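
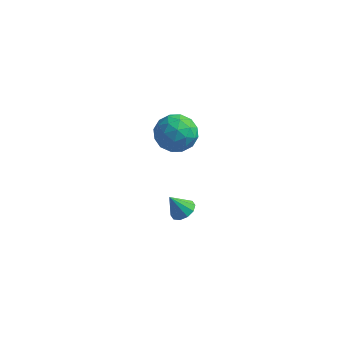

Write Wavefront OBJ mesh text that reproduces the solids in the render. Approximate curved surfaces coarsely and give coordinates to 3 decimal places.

v 2.556 -2.776 -1.61
v 2.992 -2.557 -1.315
v 2.064 -2.984 -0.73
v 2.764 -2.297 -1.382
v 2.456 -2.22 -1.535
v 2.187 -2.356 -1.718
v 2.059 -2.652 -1.859
v 2.12 -2.996 -1.905
v 2.349 -3.256 -1.839
v 2.656 -3.333 -1.685
v 2.925 -3.197 -1.503
v 3.054 -2.901 -1.362
v -0.435 3.196 -1.743
v 0.556 3.016 -1.579
v -0.396 2.204 -3.061
v 0.595 2.024 -2.897
v -0.104 1.66 -2.249
v -0.128 2.273 -1.434
v 0.288 2.947 -3.206
v 0.264 3.56 -2.391
v 1.002 2.863 -2.483
v 0.76 2.067 -1.891
v -0.6 3.153 -2.749
v -0.842 2.357 -2.157
v 0.057 3.193 -1.545
v 0.103 2.027 -3.095
v -0.307 1.813 -2.714
v 0.275 1.707 -2.617
v -0.345 2.756 -1.46
v 0.237 2.651 -1.364
v -0.15 1.854 -1.758
v -0.077 2.569 -3.276
v 0.505 2.464 -3.18
v -0.115 3.513 -2.023
v 0.467 3.407 -1.926
v 0.31 3.366 -2.882
v 0.902 2.997 -1.98
v 0.925 2.414 -2.755
v 0.744 2.956 -2.936
v 0.73 3.317 -2.457
v 0.759 2.53 -1.632
v 0.783 1.947 -2.407
v 0.372 1.733 -2.026
v 0.358 2.093 -1.547
v 1.022 2.44 -2.164
v -0.623 3.273 -2.233
v -0.599 2.69 -3.008
v -0.198 3.127 -3.093
v -0.212 3.487 -2.614
v -0.765 2.806 -1.885
v -0.742 2.223 -2.66
v -0.57 1.903 -2.183
v -0.584 2.264 -1.704
v -0.862 2.78 -2.476
f 2 1 4
f 2 4 3
f 4 1 5
f 4 5 3
f 5 1 6
f 5 6 3
f 6 1 7
f 6 7 3
f 7 1 8
f 7 8 3
f 8 1 9
f 8 9 3
f 9 1 10
f 9 10 3
f 10 1 11
f 10 11 3
f 11 1 12
f 11 12 3
f 12 1 2
f 12 2 3
f 13 50 29
f 50 24 53
f 29 53 18
f 50 53 29
f 13 29 25
f 29 18 30
f 25 30 14
f 29 30 25
f 13 25 34
f 25 14 35
f 34 35 20
f 25 35 34
f 13 34 46
f 34 20 49
f 46 49 23
f 34 49 46
f 13 46 50
f 46 23 54
f 50 54 24
f 46 54 50
f 14 30 41
f 30 18 44
f 41 44 22
f 30 44 41
f 18 53 31
f 53 24 52
f 31 52 17
f 53 52 31
f 24 54 51
f 54 23 47
f 51 47 15
f 54 47 51
f 23 49 48
f 49 20 36
f 48 36 19
f 49 36 48
f 20 35 40
f 35 14 37
f 40 37 21
f 35 37 40
f 16 42 28
f 42 22 43
f 28 43 17
f 42 43 28
f 16 28 26
f 28 17 27
f 26 27 15
f 28 27 26
f 16 26 33
f 26 15 32
f 33 32 19
f 26 32 33
f 16 33 38
f 33 19 39
f 38 39 21
f 33 39 38
f 16 38 42
f 38 21 45
f 42 45 22
f 38 45 42
f 17 43 31
f 43 22 44
f 31 44 18
f 43 44 31
f 15 27 51
f 27 17 52
f 51 52 24
f 27 52 51
f 19 32 48
f 32 15 47
f 48 47 23
f 32 47 48
f 21 39 40
f 39 19 36
f 40 36 20
f 39 36 40
f 22 45 41
f 45 21 37
f 41 37 14
f 45 37 41



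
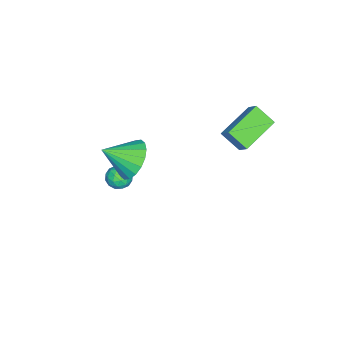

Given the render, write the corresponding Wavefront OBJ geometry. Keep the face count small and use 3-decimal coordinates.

v -0.26 -0.156 0.92
v 0.244 -0.523 0.063
v 0.4 -1.304 1.8
v 0.55 -0.211 0.239
v 0.696 0.112 0.551
v 0.653 0.382 0.935
v 0.429 0.545 1.317
v 0.068 0.569 1.62
v -0.358 0.45 1.784
v -0.765 0.211 1.777
v -1.071 -0.101 1.601
v -1.217 -0.424 1.289
v -1.174 -0.694 0.905
v -0.949 -0.857 0.523
v -0.589 -0.882 0.22
v -0.163 -0.762 0.056
v -3.179 -1.629 -3.16
v -2.942 -1.385 -3.74
v -2.558 -2.515 -3.28
v -2.321 -2.271 -3.86
v -2.154 -1.977 -3.279
v -2.538 -1.429 -3.204
v -2.962 -2.471 -3.816
v -3.346 -1.923 -3.741
v -2.808 -1.905 -4.146
v -2.309 -1.6 -3.814
v -3.191 -2.3 -3.206
v -2.692 -1.995 -2.874
v -3.115 -1.429 -3.439
v -2.385 -2.471 -3.581
v -2.287 -2.298 -3.239
v -2.148 -2.154 -3.58
v -2.877 -1.455 -3.124
v -2.738 -1.312 -3.466
v -2.275 -1.66 -3.194
v -2.762 -2.588 -3.554
v -2.623 -2.445 -3.896
v -3.352 -1.746 -3.44
v -3.213 -1.602 -3.781
v -3.225 -2.24 -3.826
v -2.897 -1.591 -4.019
v -2.532 -2.112 -4.09
v -2.909 -2.23 -4.063
v -3.135 -1.908 -4.02
v -2.604 -1.412 -3.824
v -2.239 -1.933 -3.895
v -2.14 -1.76 -3.553
v -2.366 -1.438 -3.509
v -2.525 -1.718 -4.062
v -3.261 -1.967 -3.125
v -2.896 -2.488 -3.196
v -3.134 -2.462 -3.511
v -3.36 -2.14 -3.467
v -2.968 -1.788 -2.93
v -2.603 -2.309 -3.001
v -2.365 -1.992 -3
v -2.591 -1.67 -2.957
v -2.975 -2.182 -2.958
v -3.139 3.652 0.341
v -3.225 2.747 1.108
v -4.871 4.293 0.904
v -4.956 3.388 1.672
v -2.764 4.132 0.948
v -2.849 3.227 1.716
v -4.495 4.773 1.512
v -4.581 3.868 2.279
f 2 1 4
f 2 4 3
f 4 1 5
f 4 5 3
f 5 1 6
f 5 6 3
f 6 1 7
f 6 7 3
f 7 1 8
f 7 8 3
f 8 1 9
f 8 9 3
f 9 1 10
f 9 10 3
f 10 1 11
f 10 11 3
f 11 1 12
f 11 12 3
f 12 1 13
f 12 13 3
f 13 1 14
f 13 14 3
f 14 1 15
f 14 15 3
f 15 1 16
f 15 16 3
f 16 1 2
f 16 2 3
f 17 54 33
f 54 28 57
f 33 57 22
f 54 57 33
f 17 33 29
f 33 22 34
f 29 34 18
f 33 34 29
f 17 29 38
f 29 18 39
f 38 39 24
f 29 39 38
f 17 38 50
f 38 24 53
f 50 53 27
f 38 53 50
f 17 50 54
f 50 27 58
f 54 58 28
f 50 58 54
f 18 34 45
f 34 22 48
f 45 48 26
f 34 48 45
f 22 57 35
f 57 28 56
f 35 56 21
f 57 56 35
f 28 58 55
f 58 27 51
f 55 51 19
f 58 51 55
f 27 53 52
f 53 24 40
f 52 40 23
f 53 40 52
f 24 39 44
f 39 18 41
f 44 41 25
f 39 41 44
f 20 46 32
f 46 26 47
f 32 47 21
f 46 47 32
f 20 32 30
f 32 21 31
f 30 31 19
f 32 31 30
f 20 30 37
f 30 19 36
f 37 36 23
f 30 36 37
f 20 37 42
f 37 23 43
f 42 43 25
f 37 43 42
f 20 42 46
f 42 25 49
f 46 49 26
f 42 49 46
f 21 47 35
f 47 26 48
f 35 48 22
f 47 48 35
f 19 31 55
f 31 21 56
f 55 56 28
f 31 56 55
f 23 36 52
f 36 19 51
f 52 51 27
f 36 51 52
f 25 43 44
f 43 23 40
f 44 40 24
f 43 40 44
f 26 49 45
f 49 25 41
f 45 41 18
f 49 41 45
f 60 62 59
f 63 60 59
f 59 62 61
f 61 63 59
f 60 66 62
f 64 60 63
f 64 66 60
f 62 66 61
f 65 63 61
f 61 66 65
f 65 64 63
f 66 64 65



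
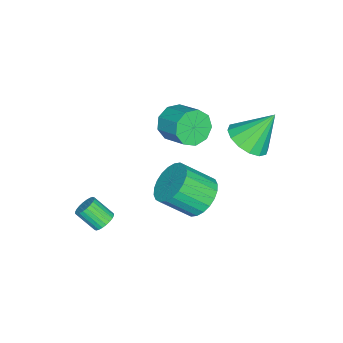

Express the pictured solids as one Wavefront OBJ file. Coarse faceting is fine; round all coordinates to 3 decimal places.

v -2.062 1.969 1.263
v -1.139 1.9 1.642
v -2.598 2.891 2.737
v -1.138 2.339 1.368
v -1.385 2.679 1.065
v -1.813 2.829 0.816
v -2.308 2.748 0.686
v -2.737 2.459 0.711
v -2.984 2.038 0.883
v -2.985 1.599 1.158
v -2.738 1.259 1.46
v -2.31 1.11 1.71
v -1.815 1.19 1.839
v -1.387 1.479 1.815
v -2.489 -1.294 0.856
v -1.77 -1.463 0.378
v -1.132 -0.415 0.965
v -1.851 -0.246 1.444
v -2.128 -1.08 0.083
v -1.491 -0.032 0.67
v -2.655 -0.796 0.15
v -2.018 0.251 0.737
v -3.104 -0.746 0.547
v -2.467 0.302 1.135
v -3.265 -0.952 1.089
v -2.628 0.096 1.677
v -3.063 -1.318 1.522
v -2.426 -0.27 2.11
v -2.592 -1.673 1.644
v -1.955 -0.625 2.231
v -2.073 -1.85 1.397
v -1.435 -0.802 1.984
v -1.748 -1.767 0.897
v -1.11 -0.719 1.484
v 0.602 0.983 -0.332
v 1.542 1.168 -0.582
v 2.038 0.063 0.463
v 1.098 -0.123 0.712
v 1.49 1.419 -0.293
v 1.986 0.313 0.752
v 1.303 1.603 -0.009
v 1.799 0.497 1.036
v 1.009 1.692 0.225
v 1.505 0.587 1.27
v 0.653 1.674 0.374
v 1.149 0.568 1.419
v 0.29 1.55 0.416
v 0.786 0.445 1.461
v -0.026 1.34 0.344
v 0.47 0.235 1.389
v -0.247 1.076 0.169
v 0.249 -0.03 1.214
v -0.338 0.797 -0.083
v 0.158 -0.308 0.962
v -0.286 0.547 -0.372
v 0.21 -0.559 0.673
v -0.099 0.363 -0.656
v 0.397 -0.743 0.389
v 0.195 0.273 -0.89
v 0.691 -0.832 0.155
v 0.551 0.292 -1.039
v 1.047 -0.814 0.006
v 0.914 0.415 -1.081
v 1.41 -0.69 -0.036
v 1.23 0.625 -1.009
v 1.726 -0.48 0.036
v 1.451 0.89 -0.834
v 1.947 -0.216 0.211
v 1.976 -2.587 -2.025
v 2.466 -2.728 -2.169
v 2.454 -3.555 -1.399
v 1.964 -3.413 -1.255
v 2.506 -2.59 -2.02
v 2.494 -3.417 -1.25
v 2.465 -2.452 -1.872
v 2.453 -3.278 -1.102
v 2.35 -2.334 -1.747
v 2.338 -3.16 -0.977
v 2.178 -2.254 -1.665
v 2.165 -3.081 -0.895
v 1.975 -2.225 -1.637
v 1.963 -3.052 -0.867
v 1.772 -2.252 -1.669
v 1.76 -3.078 -0.899
v 1.601 -2.329 -1.754
v 1.588 -3.156 -0.984
v 1.486 -2.445 -1.881
v 1.474 -3.272 -1.111
v 1.446 -2.583 -2.03
v 1.434 -3.41 -1.26
v 1.487 -2.722 -2.178
v 1.475 -3.548 -1.408
v 1.602 -2.84 -2.303
v 1.59 -3.666 -1.533
v 1.775 -2.919 -2.385
v 1.762 -3.746 -1.615
v 1.977 -2.948 -2.413
v 1.965 -3.775 -1.643
v 2.18 -2.922 -2.381
v 2.168 -3.748 -1.611
v 2.352 -2.844 -2.296
v 2.339 -3.671 -1.526
f 2 1 4
f 2 4 3
f 4 1 5
f 4 5 3
f 5 1 6
f 5 6 3
f 6 1 7
f 6 7 3
f 7 1 8
f 7 8 3
f 8 1 9
f 8 9 3
f 9 1 10
f 9 10 3
f 10 1 11
f 10 11 3
f 11 1 12
f 11 12 3
f 12 1 13
f 12 13 3
f 13 1 14
f 13 14 3
f 14 1 2
f 14 2 3
f 16 15 19
f 16 19 17
f 17 19 20
f 17 20 18
f 19 15 21
f 19 21 20
f 20 21 22
f 20 22 18
f 21 15 23
f 21 23 22
f 22 23 24
f 22 24 18
f 23 15 25
f 23 25 24
f 24 25 26
f 24 26 18
f 25 15 27
f 25 27 26
f 26 27 28
f 26 28 18
f 27 15 29
f 27 29 28
f 28 29 30
f 28 30 18
f 29 15 31
f 29 31 30
f 30 31 32
f 30 32 18
f 31 15 33
f 31 33 32
f 32 33 34
f 32 34 18
f 33 15 16
f 33 16 34
f 34 16 17
f 34 17 18
f 36 35 39
f 36 39 37
f 37 39 40
f 37 40 38
f 39 35 41
f 39 41 40
f 40 41 42
f 40 42 38
f 41 35 43
f 41 43 42
f 42 43 44
f 42 44 38
f 43 35 45
f 43 45 44
f 44 45 46
f 44 46 38
f 45 35 47
f 45 47 46
f 46 47 48
f 46 48 38
f 47 35 49
f 47 49 48
f 48 49 50
f 48 50 38
f 49 35 51
f 49 51 50
f 50 51 52
f 50 52 38
f 51 35 53
f 51 53 52
f 52 53 54
f 52 54 38
f 53 35 55
f 53 55 54
f 54 55 56
f 54 56 38
f 55 35 57
f 55 57 56
f 56 57 58
f 56 58 38
f 57 35 59
f 57 59 58
f 58 59 60
f 58 60 38
f 59 35 61
f 59 61 60
f 60 61 62
f 60 62 38
f 61 35 63
f 61 63 62
f 62 63 64
f 62 64 38
f 63 35 65
f 63 65 64
f 64 65 66
f 64 66 38
f 65 35 67
f 65 67 66
f 66 67 68
f 66 68 38
f 67 35 36
f 67 36 68
f 68 36 37
f 68 37 38
f 70 69 73
f 70 73 71
f 71 73 74
f 71 74 72
f 73 69 75
f 73 75 74
f 74 75 76
f 74 76 72
f 75 69 77
f 75 77 76
f 76 77 78
f 76 78 72
f 77 69 79
f 77 79 78
f 78 79 80
f 78 80 72
f 79 69 81
f 79 81 80
f 80 81 82
f 80 82 72
f 81 69 83
f 81 83 82
f 82 83 84
f 82 84 72
f 83 69 85
f 83 85 84
f 84 85 86
f 84 86 72
f 85 69 87
f 85 87 86
f 86 87 88
f 86 88 72
f 87 69 89
f 87 89 88
f 88 89 90
f 88 90 72
f 89 69 91
f 89 91 90
f 90 91 92
f 90 92 72
f 91 69 93
f 91 93 92
f 92 93 94
f 92 94 72
f 93 69 95
f 93 95 94
f 94 95 96
f 94 96 72
f 95 69 97
f 95 97 96
f 96 97 98
f 96 98 72
f 97 69 99
f 97 99 98
f 98 99 100
f 98 100 72
f 99 69 101
f 99 101 100
f 100 101 102
f 100 102 72
f 101 69 70
f 101 70 102
f 102 70 71
f 102 71 72



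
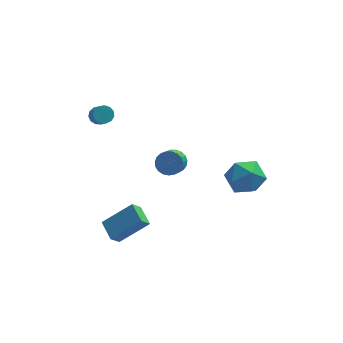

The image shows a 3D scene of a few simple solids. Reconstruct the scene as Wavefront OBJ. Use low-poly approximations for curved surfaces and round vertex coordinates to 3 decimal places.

v -4.017 3.532 3.005
v -3.637 3.934 3.285
v -3.383 3.17 4.035
v -3.763 2.768 3.755
v -3.951 3.975 3.434
v -3.696 3.211 4.184
v -4.285 3.875 3.446
v -4.031 3.112 4.196
v -4.535 3.667 3.318
v -4.281 2.903 4.068
v -4.62 3.416 3.091
v -4.366 2.652 3.841
v -4.514 3.201 2.837
v -4.26 2.438 3.587
v -4.25 3.092 2.636
v -3.996 2.328 3.386
v -3.912 3.122 2.552
v -3.658 2.358 3.302
v -3.608 3.282 2.612
v -3.353 2.519 3.362
v -3.433 3.522 2.797
v -3.179 2.758 3.547
v -3.444 3.765 3.048
v -3.19 3.001 3.798
v 3.352 -2.404 1.938
v 4.455 -2.311 2.521
v 2.785 -3.849 3.239
v 3.888 -3.756 3.822
v 3.06 -2.821 3.898
v 3.41 -1.928 3.094
v 3.83 -4.232 2.666
v 4.18 -3.339 1.862
v 4.75 -3.441 2.972
v 4.274 -2.569 3.732
v 2.966 -3.591 2.028
v 2.49 -2.719 2.788
v -0.021 0.362 1.347
v 0.471 0.651 1.908
v 0.133 -0.413 2.753
v -0.359 -0.702 2.193
v 0.184 0.802 1.983
v -0.153 -0.262 2.828
v -0.138 0.877 1.948
v -0.476 -0.187 2.794
v -0.44 0.862 1.81
v -0.778 -0.201 2.655
v -0.67 0.762 1.591
v -1.007 -0.302 2.437
v -0.787 0.592 1.331
v -1.125 -0.472 2.176
v -0.772 0.382 1.073
v -1.11 -0.681 1.918
v -0.628 0.169 0.862
v -0.965 -0.895 1.708
v -0.378 -0.011 0.736
v -0.716 -1.074 1.581
v -0.067 -0.126 0.715
v -0.404 -1.19 1.561
v 0.253 -0.157 0.804
v -0.085 -1.221 1.649
v 0.524 -0.099 0.986
v 0.187 -1.162 1.832
v 0.702 0.04 1.231
v 0.364 -1.024 2.077
v 0.754 0.234 1.496
v 0.417 -0.83 2.342
v 0.673 0.45 1.735
v 0.335 -0.614 2.581
v -3.385 -4.405 -1.087
v -3.871 -4.784 -0.404
v -3.796 -3.217 -0.72
v -4.283 -3.596 -0.037
v -1.697 -4.224 0.217
v -2.184 -4.603 0.9
v -2.109 -3.036 0.584
v -2.595 -3.415 1.267
f 2 1 5
f 2 5 3
f 3 5 6
f 3 6 4
f 5 1 7
f 5 7 6
f 6 7 8
f 6 8 4
f 7 1 9
f 7 9 8
f 8 9 10
f 8 10 4
f 9 1 11
f 9 11 10
f 10 11 12
f 10 12 4
f 11 1 13
f 11 13 12
f 12 13 14
f 12 14 4
f 13 1 15
f 13 15 14
f 14 15 16
f 14 16 4
f 15 1 17
f 15 17 16
f 16 17 18
f 16 18 4
f 17 1 19
f 17 19 18
f 18 19 20
f 18 20 4
f 19 1 21
f 19 21 20
f 20 21 22
f 20 22 4
f 21 1 23
f 21 23 22
f 22 23 24
f 22 24 4
f 23 1 2
f 23 2 24
f 24 2 3
f 24 3 4
f 25 36 30
f 25 30 26
f 25 26 32
f 25 32 35
f 25 35 36
f 26 30 34
f 30 36 29
f 36 35 27
f 35 32 31
f 32 26 33
f 28 34 29
f 28 29 27
f 28 27 31
f 28 31 33
f 28 33 34
f 29 34 30
f 27 29 36
f 31 27 35
f 33 31 32
f 34 33 26
f 38 37 41
f 38 41 39
f 39 41 42
f 39 42 40
f 41 37 43
f 41 43 42
f 42 43 44
f 42 44 40
f 43 37 45
f 43 45 44
f 44 45 46
f 44 46 40
f 45 37 47
f 45 47 46
f 46 47 48
f 46 48 40
f 47 37 49
f 47 49 48
f 48 49 50
f 48 50 40
f 49 37 51
f 49 51 50
f 50 51 52
f 50 52 40
f 51 37 53
f 51 53 52
f 52 53 54
f 52 54 40
f 53 37 55
f 53 55 54
f 54 55 56
f 54 56 40
f 55 37 57
f 55 57 56
f 56 57 58
f 56 58 40
f 57 37 59
f 57 59 58
f 58 59 60
f 58 60 40
f 59 37 61
f 59 61 60
f 60 61 62
f 60 62 40
f 61 37 63
f 61 63 62
f 62 63 64
f 62 64 40
f 63 37 65
f 63 65 64
f 64 65 66
f 64 66 40
f 65 37 67
f 65 67 66
f 66 67 68
f 66 68 40
f 67 37 38
f 67 38 68
f 68 38 39
f 68 39 40
f 70 72 69
f 73 70 69
f 69 72 71
f 71 73 69
f 70 76 72
f 74 70 73
f 74 76 70
f 72 76 71
f 75 73 71
f 71 76 75
f 75 74 73
f 76 74 75



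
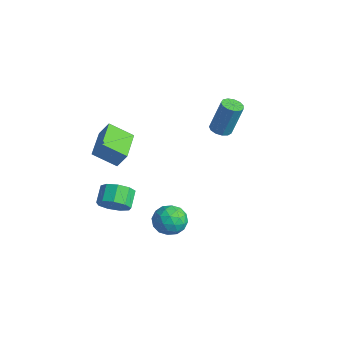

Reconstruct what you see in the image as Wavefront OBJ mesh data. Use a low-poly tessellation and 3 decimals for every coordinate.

v -2.549 -3.464 -0.038
v -3.367 -4.492 0.784
v -4.173 -2.133 0.012
v -4.99 -3.162 0.834
v -2.19 -3.058 0.826
v -3.007 -4.087 1.648
v -3.813 -1.728 0.876
v -4.631 -2.756 1.698
v -0.592 -0.914 -4.457
v 0.312 -1.155 -4.106
v -1.272 -1.945 -3.414
v -0.368 -2.186 -3.063
v -0.745 -1.278 -2.889
v -0.325 -0.64 -3.534
v -0.635 -2.46 -3.986
v -0.215 -1.822 -4.631
v 0.285 -2.11 -3.815
v 0.217 -1.38 -3.137
v -1.177 -1.72 -4.383
v -1.245 -0.99 -3.705
v -0.08 -0.944 -4.373
v -0.88 -2.156 -3.147
v -1.101 -1.622 -3.045
v -0.57 -1.764 -2.839
v -0.454 -0.641 -4.037
v 0.077 -0.783 -3.83
v -0.545 -0.855 -3.115
v -1.037 -2.317 -3.69
v -0.506 -2.459 -3.483
v -0.39 -1.336 -4.681
v 0.141 -1.478 -4.475
v -0.415 -2.245 -4.405
v 0.435 -1.647 -3.996
v 0.035 -2.253 -3.383
v -0.121 -2.414 -3.925
v 0.126 -2.04 -4.304
v 0.395 -1.218 -3.597
v -0.005 -1.824 -2.984
v -0.226 -1.29 -2.882
v 0.021 -0.915 -3.261
v 0.379 -1.78 -3.426
v -0.955 -1.276 -4.536
v -1.355 -1.882 -3.923
v -0.981 -2.185 -4.259
v -0.734 -1.81 -4.638
v -0.995 -0.847 -4.137
v -1.395 -1.453 -3.524
v -1.086 -1.06 -3.216
v -0.839 -0.686 -3.595
v -1.339 -1.32 -4.094
v -3.118 3.184 -0.103
v -2.539 2.912 -0.122
v -2.223 3.445 1.864
v -2.802 3.716 1.883
v -2.493 3.255 -0.221
v -2.177 3.788 1.764
v -2.646 3.576 -0.283
v -2.33 4.109 1.702
v -2.948 3.772 -0.288
v -2.632 4.305 1.698
v -3.305 3.782 -0.234
v -2.989 4.314 1.752
v -3.602 3.601 -0.138
v -3.286 4.134 1.848
v -3.745 3.288 -0.031
v -3.429 3.821 1.955
v -3.69 2.942 0.053
v -3.374 3.475 2.039
v -3.452 2.672 0.088
v -3.136 3.205 2.073
v -3.109 2.565 0.062
v -2.793 3.098 2.047
v -2.769 2.654 -0.016
v -2.453 3.187 1.969
v -3.282 -3.312 -3.856
v -2.813 -3.567 -3.071
v -3.508 -2.904 -2.439
v -3.978 -2.648 -3.224
v -2.541 -3.037 -3.329
v -3.236 -2.373 -2.698
v -2.616 -2.635 -3.834
v -3.312 -1.971 -3.203
v -3.003 -2.55 -4.349
v -3.699 -1.886 -3.718
v -3.521 -2.821 -4.634
v -4.216 -2.158 -4.002
v -3.927 -3.322 -4.554
v -4.622 -2.659 -3.922
v -4.031 -3.819 -4.147
v -4.726 -3.155 -3.516
v -3.785 -4.078 -3.605
v -4.48 -3.414 -2.973
v -3.304 -3.978 -3.179
v -3.999 -3.315 -2.548
f 2 4 1
f 5 2 1
f 1 4 3
f 3 5 1
f 2 8 4
f 6 2 5
f 6 8 2
f 4 8 3
f 7 5 3
f 3 8 7
f 7 6 5
f 8 6 7
f 9 46 25
f 46 20 49
f 25 49 14
f 46 49 25
f 9 25 21
f 25 14 26
f 21 26 10
f 25 26 21
f 9 21 30
f 21 10 31
f 30 31 16
f 21 31 30
f 9 30 42
f 30 16 45
f 42 45 19
f 30 45 42
f 9 42 46
f 42 19 50
f 46 50 20
f 42 50 46
f 10 26 37
f 26 14 40
f 37 40 18
f 26 40 37
f 14 49 27
f 49 20 48
f 27 48 13
f 49 48 27
f 20 50 47
f 50 19 43
f 47 43 11
f 50 43 47
f 19 45 44
f 45 16 32
f 44 32 15
f 45 32 44
f 16 31 36
f 31 10 33
f 36 33 17
f 31 33 36
f 12 38 24
f 38 18 39
f 24 39 13
f 38 39 24
f 12 24 22
f 24 13 23
f 22 23 11
f 24 23 22
f 12 22 29
f 22 11 28
f 29 28 15
f 22 28 29
f 12 29 34
f 29 15 35
f 34 35 17
f 29 35 34
f 12 34 38
f 34 17 41
f 38 41 18
f 34 41 38
f 13 39 27
f 39 18 40
f 27 40 14
f 39 40 27
f 11 23 47
f 23 13 48
f 47 48 20
f 23 48 47
f 15 28 44
f 28 11 43
f 44 43 19
f 28 43 44
f 17 35 36
f 35 15 32
f 36 32 16
f 35 32 36
f 18 41 37
f 41 17 33
f 37 33 10
f 41 33 37
f 52 51 55
f 52 55 53
f 53 55 56
f 53 56 54
f 55 51 57
f 55 57 56
f 56 57 58
f 56 58 54
f 57 51 59
f 57 59 58
f 58 59 60
f 58 60 54
f 59 51 61
f 59 61 60
f 60 61 62
f 60 62 54
f 61 51 63
f 61 63 62
f 62 63 64
f 62 64 54
f 63 51 65
f 63 65 64
f 64 65 66
f 64 66 54
f 65 51 67
f 65 67 66
f 66 67 68
f 66 68 54
f 67 51 69
f 67 69 68
f 68 69 70
f 68 70 54
f 69 51 71
f 69 71 70
f 70 71 72
f 70 72 54
f 71 51 73
f 71 73 72
f 72 73 74
f 72 74 54
f 73 51 52
f 73 52 74
f 74 52 53
f 74 53 54
f 76 75 79
f 76 79 77
f 77 79 80
f 77 80 78
f 79 75 81
f 79 81 80
f 80 81 82
f 80 82 78
f 81 75 83
f 81 83 82
f 82 83 84
f 82 84 78
f 83 75 85
f 83 85 84
f 84 85 86
f 84 86 78
f 85 75 87
f 85 87 86
f 86 87 88
f 86 88 78
f 87 75 89
f 87 89 88
f 88 89 90
f 88 90 78
f 89 75 91
f 89 91 90
f 90 91 92
f 90 92 78
f 91 75 93
f 91 93 92
f 92 93 94
f 92 94 78
f 93 75 76
f 93 76 94
f 94 76 77
f 94 77 78



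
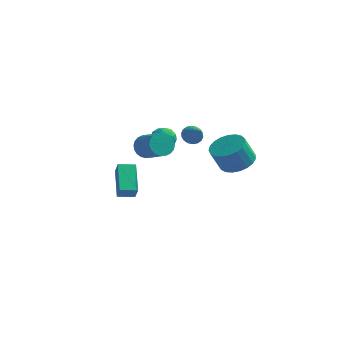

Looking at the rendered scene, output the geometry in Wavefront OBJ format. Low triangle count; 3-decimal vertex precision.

v -1.225 -2.966 2.891
v -0.798 -2.958 2.311
v 0.272 -3.747 3.089
v -0.155 -3.754 3.669
v -0.719 -2.722 2.441
v 0.352 -3.51 3.219
v -0.716 -2.523 2.64
v 0.354 -3.311 3.417
v -0.791 -2.391 2.876
v 0.279 -3.18 3.654
v -0.932 -2.347 3.115
v 0.138 -3.136 3.893
v -1.118 -2.397 3.32
v -0.048 -3.186 4.098
v -1.32 -2.534 3.459
v -0.25 -3.322 4.237
v -1.507 -2.736 3.512
v -0.437 -3.525 4.29
v -1.652 -2.973 3.471
v -0.582 -3.762 4.249
v -1.732 -3.21 3.341
v -0.661 -3.998 4.119
v -1.734 -3.409 3.143
v -0.664 -4.197 3.92
v -1.659 -3.54 2.906
v -0.589 -4.329 3.684
v -1.518 -3.584 2.667
v -0.448 -4.373 3.445
v -1.332 -3.534 2.462
v -0.262 -4.323 3.24
v -1.13 -3.398 2.323
v -0.06 -4.186 3.101
v -0.943 -3.195 2.27
v 0.127 -3.984 3.048
v 0.766 -1.691 3.358
v 1.054 -1.23 3.561
v 1.414 -2.449 4.162
v 0.848 -1.242 3.716
v 0.625 -1.343 3.8
v 0.431 -1.513 3.797
v 0.303 -1.718 3.707
v 0.267 -1.918 3.548
v 0.329 -2.073 3.351
v 0.478 -2.152 3.156
v 0.684 -2.141 3.001
v 0.907 -2.04 2.917
v 1.101 -1.87 2.92
v 1.229 -1.665 3.01
v 1.265 -1.465 3.169
v 1.203 -1.31 3.366
v -3.87 0.123 -3.056
v -4.485 1.672 -2.083
v -3.003 0.542 -3.175
v -3.618 2.091 -2.202
v -3.582 -0.251 -2.278
v -4.197 1.298 -1.305
v -2.715 0.168 -2.397
v -3.33 1.717 -1.424
v 3.077 -1.556 1.779
v 3.958 -1.93 1.987
v 3.505 -2.298 3.249
v 2.623 -1.924 3.041
v 3.998 -1.545 2.114
v 3.544 -1.912 3.375
v 3.878 -1.161 2.183
v 3.424 -1.529 3.444
v 3.62 -0.846 2.181
v 3.166 -1.214 3.443
v 3.267 -0.654 2.111
v 2.814 -1.021 3.372
v 2.882 -0.618 1.983
v 2.428 -0.985 3.244
v 2.531 -0.744 1.82
v 2.077 -1.111 3.081
v 2.273 -1.01 1.65
v 1.82 -1.378 2.911
v 2.155 -1.371 1.502
v 1.702 -1.739 2.763
v 2.196 -1.764 1.402
v 1.743 -2.132 2.664
v 2.39 -2.121 1.368
v 1.936 -2.489 2.629
v 2.702 -2.38 1.404
v 2.248 -2.748 2.666
v 3.079 -2.497 1.506
v 2.625 -2.865 2.767
v 3.456 -2.451 1.655
v 3.002 -2.819 2.916
v 3.767 -2.251 1.825
v 3.313 -2.618 3.086
v -1.176 -0.475 2.658
v -0.847 -0.615 2.039
v -0.993 -1.565 3.001
v -0.664 -1.705 2.382
v -0.358 -1.268 2.859
v -0.471 -0.595 2.647
v -1.369 -1.585 2.393
v -1.482 -0.912 2.181
v -0.966 -1.301 1.875
v -0.341 -1.105 2.163
v -1.499 -1.075 2.877
v -0.874 -0.879 3.165
v -1.028 -0.45 2.318
v -0.812 -1.73 2.722
v -0.632 -1.474 3.002
v -0.439 -1.556 2.638
v -0.807 -0.438 2.675
v -0.614 -0.52 2.311
v -0.326 -0.904 2.794
v -1.226 -1.66 2.729
v -1.033 -1.742 2.365
v -1.401 -0.624 2.402
v -1.208 -0.706 2.038
v -1.514 -1.276 2.246
v -0.904 -0.935 1.858
v -0.796 -1.575 2.06
v -1.211 -1.505 2.067
v -1.277 -1.109 1.942
v -0.537 -0.82 2.027
v -0.429 -1.46 2.229
v -0.25 -1.204 2.509
v -0.316 -0.808 2.385
v -0.607 -1.223 1.931
v -1.411 -0.72 2.811
v -1.303 -1.36 3.013
v -1.524 -1.372 2.655
v -1.59 -0.976 2.531
v -1.044 -0.605 2.98
v -0.936 -1.245 3.182
v -0.563 -1.071 3.098
v -0.629 -0.675 2.973
v -1.233 -0.957 3.109
f 2 1 5
f 2 5 3
f 3 5 6
f 3 6 4
f 5 1 7
f 5 7 6
f 6 7 8
f 6 8 4
f 7 1 9
f 7 9 8
f 8 9 10
f 8 10 4
f 9 1 11
f 9 11 10
f 10 11 12
f 10 12 4
f 11 1 13
f 11 13 12
f 12 13 14
f 12 14 4
f 13 1 15
f 13 15 14
f 14 15 16
f 14 16 4
f 15 1 17
f 15 17 16
f 16 17 18
f 16 18 4
f 17 1 19
f 17 19 18
f 18 19 20
f 18 20 4
f 19 1 21
f 19 21 20
f 20 21 22
f 20 22 4
f 21 1 23
f 21 23 22
f 22 23 24
f 22 24 4
f 23 1 25
f 23 25 24
f 24 25 26
f 24 26 4
f 25 1 27
f 25 27 26
f 26 27 28
f 26 28 4
f 27 1 29
f 27 29 28
f 28 29 30
f 28 30 4
f 29 1 31
f 29 31 30
f 30 31 32
f 30 32 4
f 31 1 33
f 31 33 32
f 32 33 34
f 32 34 4
f 33 1 2
f 33 2 34
f 34 2 3
f 34 3 4
f 36 35 38
f 36 38 37
f 38 35 39
f 38 39 37
f 39 35 40
f 39 40 37
f 40 35 41
f 40 41 37
f 41 35 42
f 41 42 37
f 42 35 43
f 42 43 37
f 43 35 44
f 43 44 37
f 44 35 45
f 44 45 37
f 45 35 46
f 45 46 37
f 46 35 47
f 46 47 37
f 47 35 48
f 47 48 37
f 48 35 49
f 48 49 37
f 49 35 50
f 49 50 37
f 50 35 36
f 50 36 37
f 52 54 51
f 55 52 51
f 51 54 53
f 53 55 51
f 52 58 54
f 56 52 55
f 56 58 52
f 54 58 53
f 57 55 53
f 53 58 57
f 57 56 55
f 58 56 57
f 60 59 63
f 60 63 61
f 61 63 64
f 61 64 62
f 63 59 65
f 63 65 64
f 64 65 66
f 64 66 62
f 65 59 67
f 65 67 66
f 66 67 68
f 66 68 62
f 67 59 69
f 67 69 68
f 68 69 70
f 68 70 62
f 69 59 71
f 69 71 70
f 70 71 72
f 70 72 62
f 71 59 73
f 71 73 72
f 72 73 74
f 72 74 62
f 73 59 75
f 73 75 74
f 74 75 76
f 74 76 62
f 75 59 77
f 75 77 76
f 76 77 78
f 76 78 62
f 77 59 79
f 77 79 78
f 78 79 80
f 78 80 62
f 79 59 81
f 79 81 80
f 80 81 82
f 80 82 62
f 81 59 83
f 81 83 82
f 82 83 84
f 82 84 62
f 83 59 85
f 83 85 84
f 84 85 86
f 84 86 62
f 85 59 87
f 85 87 86
f 86 87 88
f 86 88 62
f 87 59 89
f 87 89 88
f 88 89 90
f 88 90 62
f 89 59 60
f 89 60 90
f 90 60 61
f 90 61 62
f 91 128 107
f 128 102 131
f 107 131 96
f 128 131 107
f 91 107 103
f 107 96 108
f 103 108 92
f 107 108 103
f 91 103 112
f 103 92 113
f 112 113 98
f 103 113 112
f 91 112 124
f 112 98 127
f 124 127 101
f 112 127 124
f 91 124 128
f 124 101 132
f 128 132 102
f 124 132 128
f 92 108 119
f 108 96 122
f 119 122 100
f 108 122 119
f 96 131 109
f 131 102 130
f 109 130 95
f 131 130 109
f 102 132 129
f 132 101 125
f 129 125 93
f 132 125 129
f 101 127 126
f 127 98 114
f 126 114 97
f 127 114 126
f 98 113 118
f 113 92 115
f 118 115 99
f 113 115 118
f 94 120 106
f 120 100 121
f 106 121 95
f 120 121 106
f 94 106 104
f 106 95 105
f 104 105 93
f 106 105 104
f 94 104 111
f 104 93 110
f 111 110 97
f 104 110 111
f 94 111 116
f 111 97 117
f 116 117 99
f 111 117 116
f 94 116 120
f 116 99 123
f 120 123 100
f 116 123 120
f 95 121 109
f 121 100 122
f 109 122 96
f 121 122 109
f 93 105 129
f 105 95 130
f 129 130 102
f 105 130 129
f 97 110 126
f 110 93 125
f 126 125 101
f 110 125 126
f 99 117 118
f 117 97 114
f 118 114 98
f 117 114 118
f 100 123 119
f 123 99 115
f 119 115 92
f 123 115 119



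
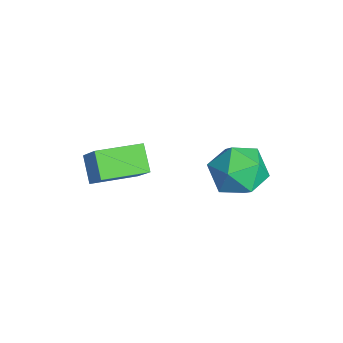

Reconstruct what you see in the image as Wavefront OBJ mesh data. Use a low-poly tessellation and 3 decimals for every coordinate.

v -4.687 -2.641 -0.59
v -3.477 -2.375 0.811
v -4.935 -0.703 -0.743
v -3.725 -0.437 0.658
v -3.695 -2.583 -1.458
v -2.485 -2.317 -0.057
v -3.943 -0.645 -1.611
v -2.733 -0.379 -0.21
v -0.163 3.188 2.063
v 0.398 2.768 1.014
v -1.918 2.332 1.466
v -1.357 1.912 0.417
v -1.046 1.423 1.538
v 0.039 1.952 1.906
v -1.559 3.148 0.574
v -0.474 3.677 0.942
v -0.465 2.744 0.093
v -0.147 1.678 0.689
v -1.373 3.422 1.791
v -1.055 2.356 2.387
f 2 4 1
f 5 2 1
f 1 4 3
f 3 5 1
f 2 8 4
f 6 2 5
f 6 8 2
f 4 8 3
f 7 5 3
f 3 8 7
f 7 6 5
f 8 6 7
f 9 20 14
f 9 14 10
f 9 10 16
f 9 16 19
f 9 19 20
f 10 14 18
f 14 20 13
f 20 19 11
f 19 16 15
f 16 10 17
f 12 18 13
f 12 13 11
f 12 11 15
f 12 15 17
f 12 17 18
f 13 18 14
f 11 13 20
f 15 11 19
f 17 15 16
f 18 17 10



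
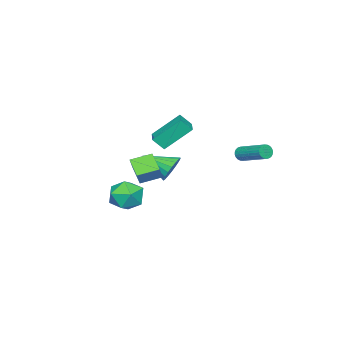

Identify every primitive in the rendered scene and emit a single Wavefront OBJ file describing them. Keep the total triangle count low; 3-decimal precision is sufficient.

v 3.933 1.531 -0.281
v 3.286 0.642 0.413
v 3.119 2.397 0.07
v 2.472 1.509 0.764
v 4.528 1.751 0.556
v 3.881 0.863 1.25
v 3.714 2.618 0.907
v 3.067 1.729 1.601
v -3.992 2.917 -0.629
v -3.702 3.003 -1.027
v -3.198 4.828 -0.269
v -3.488 4.743 0.129
v -3.872 3.075 -1.088
v -3.369 4.901 -0.33
v -4.061 3.123 -1.079
v -3.557 4.949 -0.321
v -4.239 3.14 -1.002
v -3.736 4.966 -0.244
v -4.38 3.123 -0.868
v -3.876 4.949 -0.109
v -4.461 3.075 -0.697
v -3.958 4.901 0.061
v -4.471 3.003 -0.516
v -3.968 4.828 0.242
v -4.408 2.917 -0.353
v -3.905 4.743 0.406
v -4.282 2.832 -0.231
v -3.778 4.657 0.527
v -4.111 2.759 -0.17
v -3.608 4.585 0.588
v -3.923 2.711 -0.179
v -3.419 4.537 0.579
v -3.744 2.694 -0.256
v -3.241 4.52 0.502
v -3.604 2.711 -0.391
v -3.1 4.537 0.368
v -3.522 2.759 -0.561
v -3.019 4.585 0.197
v -3.512 2.832 -0.742
v -3.009 4.657 0.016
v -3.575 2.917 -0.906
v -3.072 4.743 -0.147
v 2.684 0.771 -2.495
v 3.301 0.52 -1.602
v 2.059 -0.92 -2.538
v 2.676 -1.171 -1.645
v 1.804 -0.484 -1.545
v 2.19 0.561 -1.518
v 3.17 -0.961 -2.622
v 3.556 0.084 -2.595
v 3.601 -0.55 -1.68
v 2.757 -0.256 -1.014
v 2.603 -0.144 -3.126
v 1.759 0.15 -2.46
v -2.511 -1.236 -0.263
v -3.472 -0.007 1.172
v -1.485 -0.526 -0.183
v -2.446 0.703 1.252
v -2.174 -1.803 0.448
v -3.135 -0.574 1.883
v -1.148 -1.093 0.528
v -2.109 0.136 1.963
v -2.749 -0.85 -2.253
v -2.421 -0.382 -1.494
v -2.291 -2.51 -1.427
v -2.827 -0.445 -1.397
v -3.218 -0.589 -1.469
v -3.516 -0.785 -1.697
v -3.662 -0.993 -2.034
v -3.627 -1.173 -2.415
v -3.419 -1.289 -2.764
v -3.077 -1.318 -3.012
v -2.671 -1.254 -3.109
v -2.28 -1.111 -3.037
v -1.982 -0.915 -2.809
v -1.836 -0.707 -2.472
v -1.87 -0.527 -2.091
v -2.079 -0.411 -1.742
f 2 4 1
f 5 2 1
f 1 4 3
f 3 5 1
f 2 8 4
f 6 2 5
f 6 8 2
f 4 8 3
f 7 5 3
f 3 8 7
f 7 6 5
f 8 6 7
f 10 9 13
f 10 13 11
f 11 13 14
f 11 14 12
f 13 9 15
f 13 15 14
f 14 15 16
f 14 16 12
f 15 9 17
f 15 17 16
f 16 17 18
f 16 18 12
f 17 9 19
f 17 19 18
f 18 19 20
f 18 20 12
f 19 9 21
f 19 21 20
f 20 21 22
f 20 22 12
f 21 9 23
f 21 23 22
f 22 23 24
f 22 24 12
f 23 9 25
f 23 25 24
f 24 25 26
f 24 26 12
f 25 9 27
f 25 27 26
f 26 27 28
f 26 28 12
f 27 9 29
f 27 29 28
f 28 29 30
f 28 30 12
f 29 9 31
f 29 31 30
f 30 31 32
f 30 32 12
f 31 9 33
f 31 33 32
f 32 33 34
f 32 34 12
f 33 9 35
f 33 35 34
f 34 35 36
f 34 36 12
f 35 9 37
f 35 37 36
f 36 37 38
f 36 38 12
f 37 9 39
f 37 39 38
f 38 39 40
f 38 40 12
f 39 9 41
f 39 41 40
f 40 41 42
f 40 42 12
f 41 9 10
f 41 10 42
f 42 10 11
f 42 11 12
f 43 54 48
f 43 48 44
f 43 44 50
f 43 50 53
f 43 53 54
f 44 48 52
f 48 54 47
f 54 53 45
f 53 50 49
f 50 44 51
f 46 52 47
f 46 47 45
f 46 45 49
f 46 49 51
f 46 51 52
f 47 52 48
f 45 47 54
f 49 45 53
f 51 49 50
f 52 51 44
f 56 58 55
f 59 56 55
f 55 58 57
f 57 59 55
f 56 62 58
f 60 56 59
f 60 62 56
f 58 62 57
f 61 59 57
f 57 62 61
f 61 60 59
f 62 60 61
f 64 63 66
f 64 66 65
f 66 63 67
f 66 67 65
f 67 63 68
f 67 68 65
f 68 63 69
f 68 69 65
f 69 63 70
f 69 70 65
f 70 63 71
f 70 71 65
f 71 63 72
f 71 72 65
f 72 63 73
f 72 73 65
f 73 63 74
f 73 74 65
f 74 63 75
f 74 75 65
f 75 63 76
f 75 76 65
f 76 63 77
f 76 77 65
f 77 63 78
f 77 78 65
f 78 63 64
f 78 64 65



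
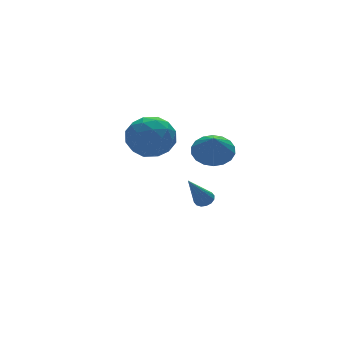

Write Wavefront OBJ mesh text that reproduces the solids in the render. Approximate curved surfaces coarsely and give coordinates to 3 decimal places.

v -2.416 -0.374 2.089
v -1.445 -0.903 2.428
v -3.395 -1.917 2.492
v -2.424 -2.446 2.831
v -2.857 -1.574 3.456
v -2.252 -0.62 3.207
v -2.588 -2.2 1.713
v -1.983 -1.246 1.464
v -1.551 -2.031 2.196
v -1.717 -1.644 3.273
v -3.123 -1.176 1.647
v -3.289 -0.789 2.724
v -1.844 -0.503 2.223
v -2.996 -2.317 2.697
v -3.25 -1.805 3.064
v -2.679 -2.115 3.264
v -2.319 -0.337 2.681
v -1.748 -0.648 2.881
v -2.578 -1.042 3.485
v -3.092 -2.172 2.039
v -2.521 -2.483 2.239
v -2.161 -0.705 1.656
v -1.59 -1.015 1.856
v -2.262 -1.778 1.435
v -1.336 -1.477 2.286
v -1.912 -2.383 2.523
v -2.008 -2.239 1.866
v -1.652 -1.678 1.719
v -1.434 -1.249 2.92
v -2.009 -2.156 3.156
v -2.264 -1.644 3.523
v -1.908 -1.083 3.377
v -1.496 -1.912 2.783
v -2.831 -0.664 1.764
v -3.406 -1.571 2
v -2.932 -1.737 1.543
v -2.576 -1.176 1.397
v -2.928 -0.437 2.397
v -3.504 -1.343 2.634
v -3.188 -1.142 3.201
v -2.832 -0.581 3.054
v -3.344 -0.908 2.137
v 1.462 0.973 -3.377
v 1.752 0.573 -3.297
v 0.398 0.527 -1.743
v 1.867 0.766 -3.169
v 1.875 1.014 -3.097
v 1.771 1.251 -3.099
v 1.585 1.414 -3.176
v 1.366 1.459 -3.306
v 1.173 1.373 -3.456
v 1.057 1.181 -3.584
v 1.05 0.932 -3.657
v 1.153 0.695 -3.654
v 1.339 0.532 -3.577
v 1.558 0.487 -3.447
v 0.279 -1.918 1.241
v 1.023 -2.496 1.119
v -0.059 -2.582 2.319
v 1.183 -2.187 1.359
v 1.163 -1.824 1.576
v 0.968 -1.481 1.726
v 0.637 -1.223 1.781
v 0.235 -1.104 1.728
v -0.159 -1.146 1.579
v -0.465 -1.341 1.363
v -0.625 -1.65 1.123
v -0.605 -2.012 0.906
v -0.411 -2.356 0.756
v -0.079 -2.613 0.701
v 0.323 -2.733 0.754
v 0.716 -2.691 0.903
f 1 38 17
f 38 12 41
f 17 41 6
f 38 41 17
f 1 17 13
f 17 6 18
f 13 18 2
f 17 18 13
f 1 13 22
f 13 2 23
f 22 23 8
f 13 23 22
f 1 22 34
f 22 8 37
f 34 37 11
f 22 37 34
f 1 34 38
f 34 11 42
f 38 42 12
f 34 42 38
f 2 18 29
f 18 6 32
f 29 32 10
f 18 32 29
f 6 41 19
f 41 12 40
f 19 40 5
f 41 40 19
f 12 42 39
f 42 11 35
f 39 35 3
f 42 35 39
f 11 37 36
f 37 8 24
f 36 24 7
f 37 24 36
f 8 23 28
f 23 2 25
f 28 25 9
f 23 25 28
f 4 30 16
f 30 10 31
f 16 31 5
f 30 31 16
f 4 16 14
f 16 5 15
f 14 15 3
f 16 15 14
f 4 14 21
f 14 3 20
f 21 20 7
f 14 20 21
f 4 21 26
f 21 7 27
f 26 27 9
f 21 27 26
f 4 26 30
f 26 9 33
f 30 33 10
f 26 33 30
f 5 31 19
f 31 10 32
f 19 32 6
f 31 32 19
f 3 15 39
f 15 5 40
f 39 40 12
f 15 40 39
f 7 20 36
f 20 3 35
f 36 35 11
f 20 35 36
f 9 27 28
f 27 7 24
f 28 24 8
f 27 24 28
f 10 33 29
f 33 9 25
f 29 25 2
f 33 25 29
f 44 43 46
f 44 46 45
f 46 43 47
f 46 47 45
f 47 43 48
f 47 48 45
f 48 43 49
f 48 49 45
f 49 43 50
f 49 50 45
f 50 43 51
f 50 51 45
f 51 43 52
f 51 52 45
f 52 43 53
f 52 53 45
f 53 43 54
f 53 54 45
f 54 43 55
f 54 55 45
f 55 43 56
f 55 56 45
f 56 43 44
f 56 44 45
f 58 57 60
f 58 60 59
f 60 57 61
f 60 61 59
f 61 57 62
f 61 62 59
f 62 57 63
f 62 63 59
f 63 57 64
f 63 64 59
f 64 57 65
f 64 65 59
f 65 57 66
f 65 66 59
f 66 57 67
f 66 67 59
f 67 57 68
f 67 68 59
f 68 57 69
f 68 69 59
f 69 57 70
f 69 70 59
f 70 57 71
f 70 71 59
f 71 57 72
f 71 72 59
f 72 57 58
f 72 58 59



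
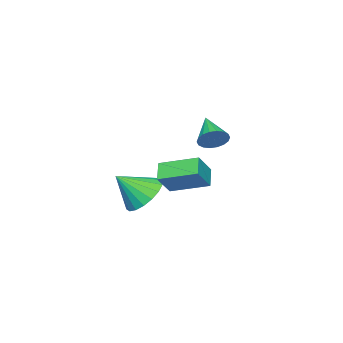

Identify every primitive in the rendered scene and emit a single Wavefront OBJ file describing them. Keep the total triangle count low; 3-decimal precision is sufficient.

v -1.991 -1.427 -1.874
v -1.141 -1.246 -2.305
v -1.309 -2.233 -0.866
v -1.176 -0.922 -2.022
v -1.372 -0.698 -1.709
v -1.691 -0.618 -1.43
v -2.069 -0.698 -1.238
v -2.432 -0.923 -1.172
v -2.708 -1.247 -1.246
v -2.841 -1.607 -1.443
v -2.806 -1.931 -1.726
v -2.61 -2.155 -2.039
v -2.291 -2.235 -2.318
v -1.912 -2.155 -2.51
v -1.549 -1.93 -2.576
v -1.274 -1.606 -2.502
v 0.368 1.158 -0.257
v -0.212 0.84 0.243
v -0.021 2.551 0.178
v -0.602 2.232 0.679
v 1.102 1.108 0.561
v 0.521 0.789 1.062
v 0.712 2.5 0.997
v 0.132 2.182 1.497
v 0.677 3.078 2.71
v 1.008 3.118 3.173
v -0.097 2.302 3.33
v 0.843 3.308 3.205
v 0.645 3.452 3.139
v 0.454 3.523 2.988
v 0.307 3.505 2.782
v 0.233 3.403 2.562
v 0.247 3.237 2.371
v 0.347 3.039 2.247
v 0.512 2.849 2.215
v 0.709 2.704 2.281
v 0.901 2.633 2.432
v 1.048 2.651 2.638
v 1.122 2.753 2.858
v 1.107 2.92 3.049
f 2 1 4
f 2 4 3
f 4 1 5
f 4 5 3
f 5 1 6
f 5 6 3
f 6 1 7
f 6 7 3
f 7 1 8
f 7 8 3
f 8 1 9
f 8 9 3
f 9 1 10
f 9 10 3
f 10 1 11
f 10 11 3
f 11 1 12
f 11 12 3
f 12 1 13
f 12 13 3
f 13 1 14
f 13 14 3
f 14 1 15
f 14 15 3
f 15 1 16
f 15 16 3
f 16 1 2
f 16 2 3
f 18 20 17
f 21 18 17
f 17 20 19
f 19 21 17
f 18 24 20
f 22 18 21
f 22 24 18
f 20 24 19
f 23 21 19
f 19 24 23
f 23 22 21
f 24 22 23
f 26 25 28
f 26 28 27
f 28 25 29
f 28 29 27
f 29 25 30
f 29 30 27
f 30 25 31
f 30 31 27
f 31 25 32
f 31 32 27
f 32 25 33
f 32 33 27
f 33 25 34
f 33 34 27
f 34 25 35
f 34 35 27
f 35 25 36
f 35 36 27
f 36 25 37
f 36 37 27
f 37 25 38
f 37 38 27
f 38 25 39
f 38 39 27
f 39 25 40
f 39 40 27
f 40 25 26
f 40 26 27



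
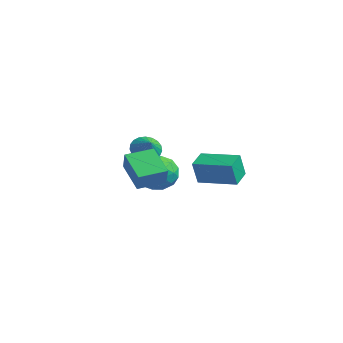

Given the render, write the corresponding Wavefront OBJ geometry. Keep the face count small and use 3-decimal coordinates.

v 0.09 -0.557 3.547
v 0.471 -0.976 2.982
v 0.89 -0.783 4.253
v 0.596 -0.671 2.938
v 0.634 -0.346 2.999
v 0.577 -0.058 3.155
v 0.437 0.144 3.379
v 0.236 0.225 3.632
v 0.011 0.17 3.871
v -0.201 -0.01 4.053
v -0.363 -0.285 4.148
v -0.446 -0.607 4.139
v -0.436 -0.92 4.028
v -0.336 -1.171 3.833
v -0.161 -1.315 3.589
v 0.056 -1.328 3.338
v 0.28 -1.208 3.123
v -0.278 3.207 1.044
v -0.198 2.814 2.406
v 1.488 4.323 1.262
v 1.568 3.929 2.624
v 0.352 2.271 0.736
v 0.432 1.877 2.098
v 2.118 3.386 0.954
v 2.198 2.993 2.316
v -1.797 1.106 1.797
v -1.17 1.728 1.034
v -0.61 -0.348 1.586
v 0.017 0.274 0.823
v 0.008 0.573 1.951
v -0.725 1.471 2.081
v -1.055 -0.091 0.539
v -1.788 0.807 0.669
v -0.712 0.988 0.256
v -0.055 1.398 1.129
v -1.725 -0.018 1.491
v -1.068 0.392 2.364
v -1.588 1.544 1.434
v -0.192 -0.164 1.186
v -0.197 0.011 1.849
v 0.171 0.377 1.401
v -1.326 1.393 2.05
v -0.958 1.759 1.601
v -0.265 1.08 2.14
v -0.822 -0.379 1.019
v -0.454 -0.013 0.57
v -1.951 1.003 1.219
v -1.583 1.369 0.771
v -1.515 0.3 0.48
v -0.95 1.475 0.528
v -0.252 0.621 0.404
v -0.882 0.406 0.237
v -1.313 0.934 0.313
v -0.564 1.716 1.041
v 0.134 0.862 0.917
v 0.129 1.037 1.581
v -0.302 1.565 1.657
v -0.294 1.282 0.584
v -1.914 0.518 1.703
v -1.216 -0.336 1.579
v -1.478 -0.185 0.963
v -1.909 0.343 1.039
v -1.528 0.759 2.216
v -0.83 -0.095 2.092
v -0.467 0.446 2.307
v -0.898 0.974 2.383
v -1.486 0.098 2.036
v 3.933 -3.441 2.89
v 2.425 -3.248 3.757
v 4.224 -2.044 3.085
v 2.716 -1.851 3.952
v 4.464 -3.689 3.868
v 2.956 -3.496 4.735
v 4.755 -2.292 4.063
v 3.247 -2.099 4.93
f 2 1 4
f 2 4 3
f 4 1 5
f 4 5 3
f 5 1 6
f 5 6 3
f 6 1 7
f 6 7 3
f 7 1 8
f 7 8 3
f 8 1 9
f 8 9 3
f 9 1 10
f 9 10 3
f 10 1 11
f 10 11 3
f 11 1 12
f 11 12 3
f 12 1 13
f 12 13 3
f 13 1 14
f 13 14 3
f 14 1 15
f 14 15 3
f 15 1 16
f 15 16 3
f 16 1 17
f 16 17 3
f 17 1 2
f 17 2 3
f 19 21 18
f 22 19 18
f 18 21 20
f 20 22 18
f 19 25 21
f 23 19 22
f 23 25 19
f 21 25 20
f 24 22 20
f 20 25 24
f 24 23 22
f 25 23 24
f 26 63 42
f 63 37 66
f 42 66 31
f 63 66 42
f 26 42 38
f 42 31 43
f 38 43 27
f 42 43 38
f 26 38 47
f 38 27 48
f 47 48 33
f 38 48 47
f 26 47 59
f 47 33 62
f 59 62 36
f 47 62 59
f 26 59 63
f 59 36 67
f 63 67 37
f 59 67 63
f 27 43 54
f 43 31 57
f 54 57 35
f 43 57 54
f 31 66 44
f 66 37 65
f 44 65 30
f 66 65 44
f 37 67 64
f 67 36 60
f 64 60 28
f 67 60 64
f 36 62 61
f 62 33 49
f 61 49 32
f 62 49 61
f 33 48 53
f 48 27 50
f 53 50 34
f 48 50 53
f 29 55 41
f 55 35 56
f 41 56 30
f 55 56 41
f 29 41 39
f 41 30 40
f 39 40 28
f 41 40 39
f 29 39 46
f 39 28 45
f 46 45 32
f 39 45 46
f 29 46 51
f 46 32 52
f 51 52 34
f 46 52 51
f 29 51 55
f 51 34 58
f 55 58 35
f 51 58 55
f 30 56 44
f 56 35 57
f 44 57 31
f 56 57 44
f 28 40 64
f 40 30 65
f 64 65 37
f 40 65 64
f 32 45 61
f 45 28 60
f 61 60 36
f 45 60 61
f 34 52 53
f 52 32 49
f 53 49 33
f 52 49 53
f 35 58 54
f 58 34 50
f 54 50 27
f 58 50 54
f 69 71 68
f 72 69 68
f 68 71 70
f 70 72 68
f 69 75 71
f 73 69 72
f 73 75 69
f 71 75 70
f 74 72 70
f 70 75 74
f 74 73 72
f 75 73 74



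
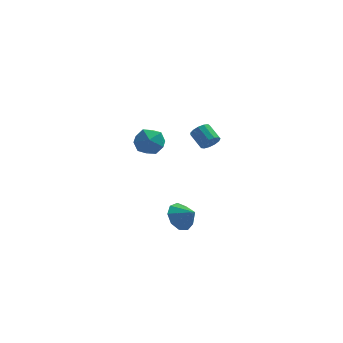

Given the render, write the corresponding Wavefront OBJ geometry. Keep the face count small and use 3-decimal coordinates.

v -1.306 3.966 0.512
v -0.809 3.152 0.81
v -2.071 3.088 -0.61
v -1.574 2.274 -0.312
v -2.264 2.684 0.283
v -1.791 3.226 0.976
v -1.089 3.014 -0.776
v -0.616 3.556 -0.083
v -0.675 2.563 0.014
v -1.402 2.36 0.668
v -1.478 3.88 -0.468
v -2.205 3.677 0.186
v 1.898 -1.691 2.818
v 2.392 -1.456 3.011
v 1.836 -0.734 3.555
v 1.342 -0.969 3.362
v 2.319 -1.301 2.732
v 1.764 -0.58 3.276
v 2.113 -1.271 2.481
v 1.557 -0.55 3.024
v 1.838 -1.373 2.336
v 1.283 -0.652 2.88
v 1.582 -1.577 2.345
v 1.027 -0.856 2.888
v 1.427 -1.816 2.504
v 0.871 -1.095 3.047
v 1.421 -2.016 2.763
v 0.865 -1.295 3.306
v 1.566 -2.112 3.039
v 1.011 -1.391 3.582
v 1.817 -2.075 3.245
v 1.261 -1.354 3.789
v 2.093 -1.915 3.316
v 1.538 -1.194 3.859
v 2.307 -1.684 3.229
v 1.752 -0.963 3.772
v 0.311 0.592 -4.187
v 0.967 0.763 -4.852
v 1.089 0.148 -3.533
v 0.92 1.272 -4.451
v 0.587 1.462 -3.926
v 0.125 1.246 -3.524
v -0.25 0.723 -3.432
v -0.363 0.139 -3.694
v -0.16 -0.233 -4.187
v 0.263 -0.219 -4.68
v 0.708 0.174 -4.943
f 1 12 6
f 1 6 2
f 1 2 8
f 1 8 11
f 1 11 12
f 2 6 10
f 6 12 5
f 12 11 3
f 11 8 7
f 8 2 9
f 4 10 5
f 4 5 3
f 4 3 7
f 4 7 9
f 4 9 10
f 5 10 6
f 3 5 12
f 7 3 11
f 9 7 8
f 10 9 2
f 14 13 17
f 14 17 15
f 15 17 18
f 15 18 16
f 17 13 19
f 17 19 18
f 18 19 20
f 18 20 16
f 19 13 21
f 19 21 20
f 20 21 22
f 20 22 16
f 21 13 23
f 21 23 22
f 22 23 24
f 22 24 16
f 23 13 25
f 23 25 24
f 24 25 26
f 24 26 16
f 25 13 27
f 25 27 26
f 26 27 28
f 26 28 16
f 27 13 29
f 27 29 28
f 28 29 30
f 28 30 16
f 29 13 31
f 29 31 30
f 30 31 32
f 30 32 16
f 31 13 33
f 31 33 32
f 32 33 34
f 32 34 16
f 33 13 35
f 33 35 34
f 34 35 36
f 34 36 16
f 35 13 14
f 35 14 36
f 36 14 15
f 36 15 16
f 38 37 40
f 38 40 39
f 40 37 41
f 40 41 39
f 41 37 42
f 41 42 39
f 42 37 43
f 42 43 39
f 43 37 44
f 43 44 39
f 44 37 45
f 44 45 39
f 45 37 46
f 45 46 39
f 46 37 47
f 46 47 39
f 47 37 38
f 47 38 39



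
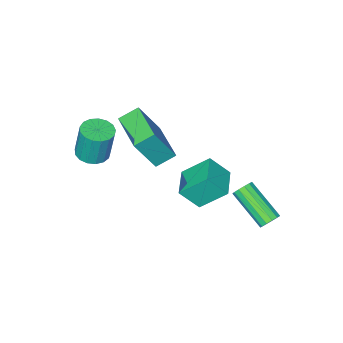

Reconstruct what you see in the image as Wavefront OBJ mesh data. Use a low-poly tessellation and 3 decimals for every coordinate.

v 1.635 -2.074 1.909
v 2.369 -2.321 1.997
v 2.26 -2.032 3.719
v 1.525 -1.786 3.631
v 2.405 -1.954 1.937
v 2.296 -1.665 3.66
v 2.264 -1.615 1.872
v 2.155 -1.326 3.594
v 1.979 -1.381 1.814
v 1.869 -1.092 3.537
v 1.615 -1.306 1.779
v 1.506 -1.017 3.501
v 1.255 -1.407 1.773
v 1.146 -1.118 3.495
v 0.983 -1.66 1.798
v 0.874 -1.372 3.521
v 0.86 -2.009 1.849
v 0.75 -1.72 3.571
v 0.914 -2.373 1.913
v 0.805 -2.084 3.636
v 1.133 -2.668 1.977
v 1.024 -2.379 3.699
v 1.468 -2.827 2.024
v 1.358 -2.539 3.747
v 1.84 -2.814 2.046
v 1.731 -2.525 3.768
v 2.166 -2.632 2.036
v 2.056 -2.343 3.758
v -0.874 -0.542 3.236
v 0.077 -0.801 5.033
v -0.205 1.394 3.16
v 0.746 1.135 4.958
v -0.026 -0.855 2.742
v 0.925 -1.114 4.54
v 0.643 1.081 2.667
v 1.594 0.822 4.464
v -1 2.162 1.115
v -1.831 3.022 2.208
v -0 3.197 1.061
v -0.831 4.057 2.154
v -0.349 1.583 2.066
v -1.18 2.443 3.159
v 0.651 2.618 2.012
v -0.18 3.478 3.105
v -3.511 3.814 -1.743
v -2.987 3.873 -1.699
v -2.884 2.105 -0.553
v -3.409 2.046 -0.597
v -3.107 4.017 -1.467
v -3.004 2.249 -0.32
v -3.356 4.096 -1.322
v -3.253 2.328 -0.176
v -3.654 4.086 -1.311
v -3.551 2.318 -0.165
v -3.907 3.989 -1.438
v -3.804 2.221 -0.291
v -4.034 3.837 -1.661
v -3.932 2.069 -0.514
v -3.996 3.678 -1.91
v -3.893 1.909 -0.764
v -3.803 3.561 -2.107
v -3.7 1.793 -0.96
v -3.518 3.525 -2.188
v -3.415 1.757 -1.041
v -3.231 3.581 -2.128
v -3.128 1.813 -0.981
v -3.033 3.711 -1.946
v -2.93 1.942 -0.799
f 2 1 5
f 2 5 3
f 3 5 6
f 3 6 4
f 5 1 7
f 5 7 6
f 6 7 8
f 6 8 4
f 7 1 9
f 7 9 8
f 8 9 10
f 8 10 4
f 9 1 11
f 9 11 10
f 10 11 12
f 10 12 4
f 11 1 13
f 11 13 12
f 12 13 14
f 12 14 4
f 13 1 15
f 13 15 14
f 14 15 16
f 14 16 4
f 15 1 17
f 15 17 16
f 16 17 18
f 16 18 4
f 17 1 19
f 17 19 18
f 18 19 20
f 18 20 4
f 19 1 21
f 19 21 20
f 20 21 22
f 20 22 4
f 21 1 23
f 21 23 22
f 22 23 24
f 22 24 4
f 23 1 25
f 23 25 24
f 24 25 26
f 24 26 4
f 25 1 27
f 25 27 26
f 26 27 28
f 26 28 4
f 27 1 2
f 27 2 28
f 28 2 3
f 28 3 4
f 30 32 29
f 33 30 29
f 29 32 31
f 31 33 29
f 30 36 32
f 34 30 33
f 34 36 30
f 32 36 31
f 35 33 31
f 31 36 35
f 35 34 33
f 36 34 35
f 38 40 37
f 41 38 37
f 37 40 39
f 39 41 37
f 38 44 40
f 42 38 41
f 42 44 38
f 40 44 39
f 43 41 39
f 39 44 43
f 43 42 41
f 44 42 43
f 46 45 49
f 46 49 47
f 47 49 50
f 47 50 48
f 49 45 51
f 49 51 50
f 50 51 52
f 50 52 48
f 51 45 53
f 51 53 52
f 52 53 54
f 52 54 48
f 53 45 55
f 53 55 54
f 54 55 56
f 54 56 48
f 55 45 57
f 55 57 56
f 56 57 58
f 56 58 48
f 57 45 59
f 57 59 58
f 58 59 60
f 58 60 48
f 59 45 61
f 59 61 60
f 60 61 62
f 60 62 48
f 61 45 63
f 61 63 62
f 62 63 64
f 62 64 48
f 63 45 65
f 63 65 64
f 64 65 66
f 64 66 48
f 65 45 67
f 65 67 66
f 66 67 68
f 66 68 48
f 67 45 46
f 67 46 68
f 68 46 47
f 68 47 48



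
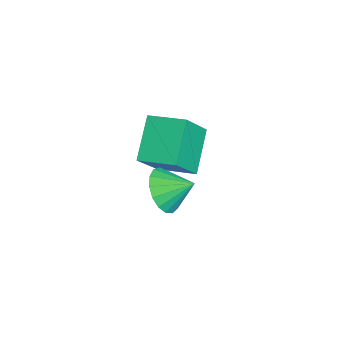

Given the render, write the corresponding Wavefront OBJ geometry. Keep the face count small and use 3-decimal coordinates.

v -2.453 2.019 -2.462
v -3.823 2.517 -1.306
v -1.797 3.291 -2.232
v -3.167 3.789 -1.076
v -1.433 1.211 -0.904
v -2.803 1.709 0.252
v -0.777 2.483 -0.674
v -2.147 2.981 0.482
v 0.94 1.916 -0.304
v 1.804 1.632 -0.317
v 1.26 2.864 0.284
v 1.767 1.87 -0.68
v 1.541 2.118 -0.957
v 1.177 2.321 -1.084
v 0.758 2.43 -1.033
v 0.382 2.422 -0.815
v 0.133 2.298 -0.479
v 0.069 2.087 -0.104
v 0.204 1.836 0.226
v 0.508 1.604 0.434
v 0.911 1.444 0.473
v 1.321 1.391 0.334
v 1.643 1.459 0.049
f 2 4 1
f 5 2 1
f 1 4 3
f 3 5 1
f 2 8 4
f 6 2 5
f 6 8 2
f 4 8 3
f 7 5 3
f 3 8 7
f 7 6 5
f 8 6 7
f 10 9 12
f 10 12 11
f 12 9 13
f 12 13 11
f 13 9 14
f 13 14 11
f 14 9 15
f 14 15 11
f 15 9 16
f 15 16 11
f 16 9 17
f 16 17 11
f 17 9 18
f 17 18 11
f 18 9 19
f 18 19 11
f 19 9 20
f 19 20 11
f 20 9 21
f 20 21 11
f 21 9 22
f 21 22 11
f 22 9 23
f 22 23 11
f 23 9 10
f 23 10 11



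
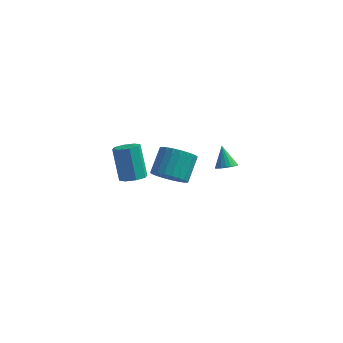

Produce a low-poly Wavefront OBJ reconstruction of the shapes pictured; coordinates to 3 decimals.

v -1.957 -3.529 2.001
v -1.666 -3.97 2.265
v -2.152 -3.431 3.702
v -2.443 -2.991 3.439
v -1.411 -3.6 2.213
v -1.897 -3.062 3.65
v -1.476 -3.19 2.037
v -1.962 -2.651 3.474
v -1.823 -2.978 1.84
v -2.309 -2.439 3.277
v -2.248 -3.089 1.738
v -2.734 -2.55 3.175
v -2.503 -3.458 1.79
v -2.989 -2.92 3.227
v -2.438 -3.869 1.966
v -2.924 -3.33 3.403
v -2.091 -4.081 2.163
v -2.577 -3.542 3.6
v -2.121 1.361 -1.62
v -1.327 1.091 -1.39
v -1.244 2.148 -0.431
v -2.039 2.419 -0.66
v -1.253 1.31 -1.638
v -1.17 2.368 -0.679
v -1.311 1.537 -1.884
v -1.229 2.595 -0.925
v -1.493 1.738 -2.089
v -1.41 2.795 -1.13
v -1.77 1.881 -2.223
v -1.688 2.938 -1.264
v -2.101 1.945 -2.265
v -2.018 3.002 -1.306
v -2.435 1.92 -2.208
v -2.352 2.977 -1.249
v -2.721 1.81 -2.062
v -2.638 2.867 -1.103
v -2.916 1.632 -1.849
v -2.833 2.689 -0.89
v -2.99 1.412 -1.601
v -2.907 2.47 -0.642
v -2.931 1.185 -1.355
v -2.849 2.243 -0.396
v -2.75 0.985 -1.15
v -2.667 2.042 -0.191
v -2.472 0.842 -1.016
v -2.39 1.899 -0.057
v -2.142 0.778 -0.974
v -2.059 1.835 -0.015
v -1.808 0.803 -1.031
v -1.725 1.86 -0.072
v -1.522 0.913 -1.177
v -1.439 1.97 -0.218
v 0.208 2.291 -0.976
v 0.698 2.377 -0.826
v -0.168 2.769 -0.024
v 0.646 2.569 -0.943
v 0.507 2.706 -1.067
v 0.308 2.761 -1.173
v 0.09 2.723 -1.24
v -0.105 2.599 -1.255
v -0.238 2.414 -1.214
v -0.282 2.204 -1.126
v -0.23 2.012 -1.009
v -0.091 1.875 -0.885
v 0.108 1.82 -0.779
v 0.326 1.858 -0.712
v 0.521 1.982 -0.697
v 0.654 2.167 -0.738
f 2 1 5
f 2 5 3
f 3 5 6
f 3 6 4
f 5 1 7
f 5 7 6
f 6 7 8
f 6 8 4
f 7 1 9
f 7 9 8
f 8 9 10
f 8 10 4
f 9 1 11
f 9 11 10
f 10 11 12
f 10 12 4
f 11 1 13
f 11 13 12
f 12 13 14
f 12 14 4
f 13 1 15
f 13 15 14
f 14 15 16
f 14 16 4
f 15 1 17
f 15 17 16
f 16 17 18
f 16 18 4
f 17 1 2
f 17 2 18
f 18 2 3
f 18 3 4
f 20 19 23
f 20 23 21
f 21 23 24
f 21 24 22
f 23 19 25
f 23 25 24
f 24 25 26
f 24 26 22
f 25 19 27
f 25 27 26
f 26 27 28
f 26 28 22
f 27 19 29
f 27 29 28
f 28 29 30
f 28 30 22
f 29 19 31
f 29 31 30
f 30 31 32
f 30 32 22
f 31 19 33
f 31 33 32
f 32 33 34
f 32 34 22
f 33 19 35
f 33 35 34
f 34 35 36
f 34 36 22
f 35 19 37
f 35 37 36
f 36 37 38
f 36 38 22
f 37 19 39
f 37 39 38
f 38 39 40
f 38 40 22
f 39 19 41
f 39 41 40
f 40 41 42
f 40 42 22
f 41 19 43
f 41 43 42
f 42 43 44
f 42 44 22
f 43 19 45
f 43 45 44
f 44 45 46
f 44 46 22
f 45 19 47
f 45 47 46
f 46 47 48
f 46 48 22
f 47 19 49
f 47 49 48
f 48 49 50
f 48 50 22
f 49 19 51
f 49 51 50
f 50 51 52
f 50 52 22
f 51 19 20
f 51 20 52
f 52 20 21
f 52 21 22
f 54 53 56
f 54 56 55
f 56 53 57
f 56 57 55
f 57 53 58
f 57 58 55
f 58 53 59
f 58 59 55
f 59 53 60
f 59 60 55
f 60 53 61
f 60 61 55
f 61 53 62
f 61 62 55
f 62 53 63
f 62 63 55
f 63 53 64
f 63 64 55
f 64 53 65
f 64 65 55
f 65 53 66
f 65 66 55
f 66 53 67
f 66 67 55
f 67 53 68
f 67 68 55
f 68 53 54
f 68 54 55



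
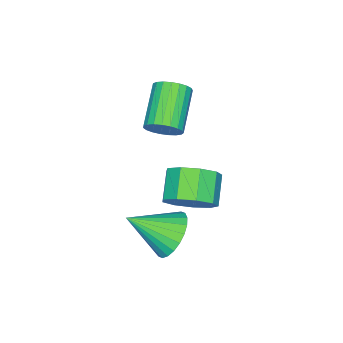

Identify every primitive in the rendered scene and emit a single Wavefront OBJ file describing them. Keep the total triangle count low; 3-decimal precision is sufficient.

v -3.112 0.384 3.473
v -2.779 0.555 4.088
v -4.276 -0.032 5.062
v -4.608 -0.204 4.447
v -2.922 0.81 4.022
v -4.419 0.222 4.996
v -3.098 0.991 3.86
v -4.595 0.403 4.834
v -3.276 1.067 3.632
v -4.773 0.479 4.606
v -3.426 1.024 3.376
v -4.923 0.437 4.35
v -3.521 0.872 3.137
v -5.018 0.284 4.111
v -3.546 0.634 2.956
v -5.043 0.046 3.93
v -3.496 0.354 2.865
v -4.992 -0.234 3.839
v -3.379 0.079 2.878
v -4.875 -0.509 3.852
v -3.216 -0.144 2.995
v -4.712 -0.732 3.968
v -3.034 -0.275 3.194
v -4.531 -0.863 4.168
v -2.867 -0.292 3.441
v -4.364 -0.88 4.415
v -2.741 -0.193 3.694
v -4.238 -0.781 4.668
v -2.68 0.007 3.909
v -4.177 -0.581 4.883
v -2.693 0.271 4.048
v -4.19 -0.316 5.022
v -0.619 3.079 2.79
v -0.019 2.42 3.147
v -0.94 1.982 3.887
v -1.541 2.641 3.53
v 0.009 2.969 3.507
v -0.912 2.53 4.247
v -0.257 3.569 3.532
v -1.178 3.131 4.272
v -0.692 3.94 3.209
v -1.613 3.501 3.949
v -1.094 3.908 2.691
v -2.015 3.47 3.431
v -1.273 3.488 2.219
v -2.194 3.05 2.958
v -1.147 2.877 2.014
v -2.068 2.439 2.754
v -0.774 2.361 2.172
v -1.695 1.923 2.912
v -0.329 2.18 2.62
v -1.25 1.742 3.36
v -0.152 2.668 1.207
v 0.672 2.83 0.701
v 0.692 1.392 2.173
v 0.713 3.076 0.991
v 0.622 3.261 1.314
v 0.413 3.354 1.62
v 0.118 3.344 1.863
v -0.218 3.231 2.007
v -0.543 3.032 2.029
v -0.81 2.777 1.925
v -0.976 2.507 1.712
v -1.016 2.26 1.423
v -0.926 2.076 1.1
v -0.717 1.982 0.794
v -0.422 1.993 0.55
v -0.086 2.106 0.407
v 0.24 2.305 0.385
v 0.506 2.559 0.489
f 2 1 5
f 2 5 3
f 3 5 6
f 3 6 4
f 5 1 7
f 5 7 6
f 6 7 8
f 6 8 4
f 7 1 9
f 7 9 8
f 8 9 10
f 8 10 4
f 9 1 11
f 9 11 10
f 10 11 12
f 10 12 4
f 11 1 13
f 11 13 12
f 12 13 14
f 12 14 4
f 13 1 15
f 13 15 14
f 14 15 16
f 14 16 4
f 15 1 17
f 15 17 16
f 16 17 18
f 16 18 4
f 17 1 19
f 17 19 18
f 18 19 20
f 18 20 4
f 19 1 21
f 19 21 20
f 20 21 22
f 20 22 4
f 21 1 23
f 21 23 22
f 22 23 24
f 22 24 4
f 23 1 25
f 23 25 24
f 24 25 26
f 24 26 4
f 25 1 27
f 25 27 26
f 26 27 28
f 26 28 4
f 27 1 29
f 27 29 28
f 28 29 30
f 28 30 4
f 29 1 31
f 29 31 30
f 30 31 32
f 30 32 4
f 31 1 2
f 31 2 32
f 32 2 3
f 32 3 4
f 34 33 37
f 34 37 35
f 35 37 38
f 35 38 36
f 37 33 39
f 37 39 38
f 38 39 40
f 38 40 36
f 39 33 41
f 39 41 40
f 40 41 42
f 40 42 36
f 41 33 43
f 41 43 42
f 42 43 44
f 42 44 36
f 43 33 45
f 43 45 44
f 44 45 46
f 44 46 36
f 45 33 47
f 45 47 46
f 46 47 48
f 46 48 36
f 47 33 49
f 47 49 48
f 48 49 50
f 48 50 36
f 49 33 51
f 49 51 50
f 50 51 52
f 50 52 36
f 51 33 34
f 51 34 52
f 52 34 35
f 52 35 36
f 54 53 56
f 54 56 55
f 56 53 57
f 56 57 55
f 57 53 58
f 57 58 55
f 58 53 59
f 58 59 55
f 59 53 60
f 59 60 55
f 60 53 61
f 60 61 55
f 61 53 62
f 61 62 55
f 62 53 63
f 62 63 55
f 63 53 64
f 63 64 55
f 64 53 65
f 64 65 55
f 65 53 66
f 65 66 55
f 66 53 67
f 66 67 55
f 67 53 68
f 67 68 55
f 68 53 69
f 68 69 55
f 69 53 70
f 69 70 55
f 70 53 54
f 70 54 55



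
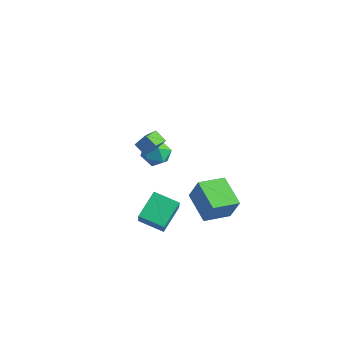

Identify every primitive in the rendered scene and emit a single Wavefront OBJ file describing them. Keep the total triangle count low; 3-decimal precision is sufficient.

v 1.652 -0.095 -3.781
v 2.229 -0.002 -2.324
v 2.265 1.475 -4.124
v 2.842 1.568 -2.667
v 3.378 -0.908 -4.413
v 3.955 -0.815 -2.956
v 3.991 0.662 -4.756
v 4.568 0.755 -3.299
v 2.127 -4.297 3.1
v 1.402 -4.255 3.501
v 1.997 -3.322 2.762
v 1.272 -3.28 3.164
v 2.588 -3.96 3.896
v 1.863 -3.918 4.298
v 2.458 -2.985 3.559
v 1.733 -2.943 3.96
v -0.986 -0.399 -0.522
v -0.237 0.132 -0.751
v -0.083 -1.632 -0.429
v 0.666 -1.101 -0.658
v 0.242 -0.985 0.18
v -0.316 -0.223 0.123
v -0.004 -1.277 -1.303
v -0.562 -0.515 -1.36
v 0.37 -0.41 -1.233
v 0.522 -0.23 -0.317
v -0.842 -1.27 -0.863
v -0.69 -1.09 0.053
v 0.71 -3.291 -4.284
v 0.455 -1.691 -3.454
v 2.16 -2.848 -4.69
v 1.905 -1.249 -3.861
v 1.155 -3.771 -3.219
v 0.9 -2.172 -2.39
v 2.605 -3.329 -3.626
v 2.35 -1.729 -2.796
f 2 4 1
f 5 2 1
f 1 4 3
f 3 5 1
f 2 8 4
f 6 2 5
f 6 8 2
f 4 8 3
f 7 5 3
f 3 8 7
f 7 6 5
f 8 6 7
f 10 12 9
f 13 10 9
f 9 12 11
f 11 13 9
f 10 16 12
f 14 10 13
f 14 16 10
f 12 16 11
f 15 13 11
f 11 16 15
f 15 14 13
f 16 14 15
f 17 28 22
f 17 22 18
f 17 18 24
f 17 24 27
f 17 27 28
f 18 22 26
f 22 28 21
f 28 27 19
f 27 24 23
f 24 18 25
f 20 26 21
f 20 21 19
f 20 19 23
f 20 23 25
f 20 25 26
f 21 26 22
f 19 21 28
f 23 19 27
f 25 23 24
f 26 25 18
f 30 32 29
f 33 30 29
f 29 32 31
f 31 33 29
f 30 36 32
f 34 30 33
f 34 36 30
f 32 36 31
f 35 33 31
f 31 36 35
f 35 34 33
f 36 34 35



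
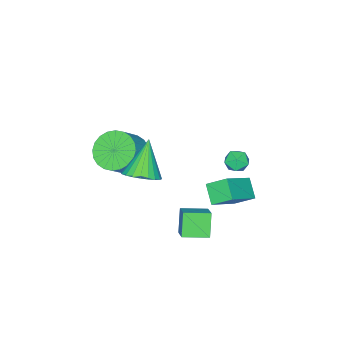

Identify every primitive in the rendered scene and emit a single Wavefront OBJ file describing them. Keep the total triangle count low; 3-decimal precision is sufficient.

v -1.488 -0.429 -3.719
v -1.977 -1.147 -3.06
v -1.87 0.419 -3.077
v -2.358 -0.299 -2.418
v 0.018 -0.521 -2.702
v -0.47 -1.239 -2.043
v -0.363 0.327 -2.06
v -0.852 -0.391 -1.401
v 1.404 0.335 -3.079
v 0.849 -0.047 -2.038
v 1.942 0.957 -2.564
v 1.386 0.575 -1.523
v 2.254 -0.515 -2.937
v 1.698 -0.897 -1.896
v 2.791 0.107 -2.422
v 2.236 -0.275 -1.381
v 3.59 -1.394 1.488
v 4.222 -1.904 1.771
v 2.57 -1.846 2.952
v 4.302 -1.613 1.917
v 4.274 -1.289 1.997
v 4.142 -0.98 2.001
v 3.926 -0.735 1.926
v 3.659 -0.59 1.784
v 3.381 -0.567 1.598
v 3.134 -0.671 1.394
v 2.958 -0.884 1.205
v 2.877 -1.175 1.059
v 2.905 -1.5 0.979
v 3.037 -1.808 0.976
v 3.253 -2.054 1.05
v 3.521 -2.199 1.192
v 3.799 -2.221 1.379
v 4.045 -2.118 1.582
v -2.394 -0.408 -1.552
v -1.846 -0.684 -1.773
v -2.854 -1.356 -1.507
v -2.306 -1.632 -1.728
v -2.322 -1.372 -1.13
v -2.038 -0.786 -1.158
v -2.662 -1.254 -2.122
v -2.378 -0.668 -2.15
v -2.012 -1.207 -2.125
v -1.802 -1.28 -1.512
v -2.898 -0.76 -1.768
v -2.688 -0.833 -1.155
v 1.679 -3.84 0.097
v 2.386 -4.162 -0.565
v 3.347 -4.082 0.422
v 2.641 -3.76 1.083
v 2.405 -3.768 -0.616
v 3.367 -3.688 0.37
v 2.314 -3.385 -0.559
v 3.276 -3.305 0.428
v 2.127 -3.071 -0.402
v 3.088 -2.991 0.585
v 1.871 -2.874 -0.169
v 2.833 -2.794 0.818
v 1.586 -2.824 0.105
v 2.548 -2.744 1.091
v 1.316 -2.929 0.377
v 2.277 -2.849 1.364
v 1.1 -3.173 0.606
v 2.062 -3.093 1.593
v 0.973 -3.518 0.758
v 1.934 -3.438 1.745
v 0.953 -3.912 0.81
v 1.915 -3.832 1.796
v 1.044 -4.295 0.752
v 2.006 -4.215 1.739
v 1.232 -4.609 0.595
v 2.193 -4.529 1.582
v 1.487 -4.806 0.362
v 2.449 -4.726 1.349
v 1.772 -4.856 0.089
v 2.734 -4.776 1.075
v 2.043 -4.751 -0.184
v 3.004 -4.671 0.803
v 2.258 -4.507 -0.413
v 3.22 -4.427 0.574
f 2 4 1
f 5 2 1
f 1 4 3
f 3 5 1
f 2 8 4
f 6 2 5
f 6 8 2
f 4 8 3
f 7 5 3
f 3 8 7
f 7 6 5
f 8 6 7
f 10 12 9
f 13 10 9
f 9 12 11
f 11 13 9
f 10 16 12
f 14 10 13
f 14 16 10
f 12 16 11
f 15 13 11
f 11 16 15
f 15 14 13
f 16 14 15
f 18 17 20
f 18 20 19
f 20 17 21
f 20 21 19
f 21 17 22
f 21 22 19
f 22 17 23
f 22 23 19
f 23 17 24
f 23 24 19
f 24 17 25
f 24 25 19
f 25 17 26
f 25 26 19
f 26 17 27
f 26 27 19
f 27 17 28
f 27 28 19
f 28 17 29
f 28 29 19
f 29 17 30
f 29 30 19
f 30 17 31
f 30 31 19
f 31 17 32
f 31 32 19
f 32 17 33
f 32 33 19
f 33 17 34
f 33 34 19
f 34 17 18
f 34 18 19
f 35 46 40
f 35 40 36
f 35 36 42
f 35 42 45
f 35 45 46
f 36 40 44
f 40 46 39
f 46 45 37
f 45 42 41
f 42 36 43
f 38 44 39
f 38 39 37
f 38 37 41
f 38 41 43
f 38 43 44
f 39 44 40
f 37 39 46
f 41 37 45
f 43 41 42
f 44 43 36
f 48 47 51
f 48 51 49
f 49 51 52
f 49 52 50
f 51 47 53
f 51 53 52
f 52 53 54
f 52 54 50
f 53 47 55
f 53 55 54
f 54 55 56
f 54 56 50
f 55 47 57
f 55 57 56
f 56 57 58
f 56 58 50
f 57 47 59
f 57 59 58
f 58 59 60
f 58 60 50
f 59 47 61
f 59 61 60
f 60 61 62
f 60 62 50
f 61 47 63
f 61 63 62
f 62 63 64
f 62 64 50
f 63 47 65
f 63 65 64
f 64 65 66
f 64 66 50
f 65 47 67
f 65 67 66
f 66 67 68
f 66 68 50
f 67 47 69
f 67 69 68
f 68 69 70
f 68 70 50
f 69 47 71
f 69 71 70
f 70 71 72
f 70 72 50
f 71 47 73
f 71 73 72
f 72 73 74
f 72 74 50
f 73 47 75
f 73 75 74
f 74 75 76
f 74 76 50
f 75 47 77
f 75 77 76
f 76 77 78
f 76 78 50
f 77 47 79
f 77 79 78
f 78 79 80
f 78 80 50
f 79 47 48
f 79 48 80
f 80 48 49
f 80 49 50



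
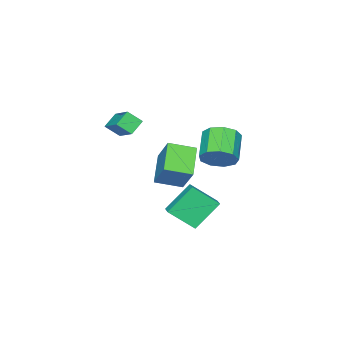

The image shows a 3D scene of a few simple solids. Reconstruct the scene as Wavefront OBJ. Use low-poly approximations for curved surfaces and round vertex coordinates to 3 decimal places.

v -1.183 2.01 -4.478
v -0.384 0.765 -3.254
v -2.5 2.665 -2.951
v -1.701 1.42 -1.727
v -0.639 2.58 -4.253
v 0.16 1.335 -3.029
v -1.956 3.235 -2.726
v -1.157 1.99 -1.502
v 1.345 3.234 0.107
v -0.056 2.424 1.159
v 1.904 4.305 1.675
v 0.503 3.496 2.728
v 2.317 2.104 0.532
v 0.916 1.295 1.585
v 2.876 3.176 2.101
v 1.475 2.366 3.153
v -2.317 2.866 0.439
v -1.65 2.061 0.711
v -3.016 1.269 1.713
v -3.683 2.074 1.441
v -1.603 2.607 1.207
v -2.969 1.815 2.209
v -1.89 3.274 1.343
v -3.256 2.482 2.345
v -2.377 3.75 1.056
v -3.743 2.958 2.058
v -2.836 3.813 0.481
v -4.201 3.02 1.483
v -3.052 3.432 -0.115
v -4.417 2.64 0.887
v -2.924 2.787 -0.451
v -4.29 1.995 0.551
v -2.512 2.179 -0.371
v -3.878 1.386 0.631
v -2.009 1.892 0.088
v -3.375 1.1 1.09
v -1.509 1.234 -0.715
v -1.027 1.42 -0.832
v -0.689 1.132 0.097
v -1.171 0.946 0.215
v -1.145 1.619 -0.728
v -0.807 1.331 0.201
v -1.346 1.73 -0.62
v -1.008 1.441 0.309
v -1.585 1.727 -0.534
v -1.247 1.438 0.395
v -1.806 1.611 -0.49
v -1.468 1.323 0.44
v -1.959 1.409 -0.497
v -1.621 1.121 0.433
v -2.009 1.167 -0.553
v -1.671 0.879 0.376
v -1.945 0.94 -0.647
v -1.607 0.652 0.282
v -1.781 0.781 -0.756
v -1.443 0.493 0.173
v -1.554 0.725 -0.856
v -1.216 0.437 0.073
v -1.317 0.786 -0.923
v -0.979 0.498 0.006
v -1.124 0.95 -0.943
v -0.786 0.662 -0.014
v -1.019 1.179 -0.91
v -0.681 0.89 0.019
v 0.041 -1.203 2.855
v 0.715 0.148 3.72
v 0.901 -1.248 2.255
v 1.575 0.103 3.12
v 0.485 -1.863 3.54
v 1.159 -0.512 4.405
v 1.345 -1.908 2.94
v 2.019 -0.557 3.805
f 2 4 1
f 5 2 1
f 1 4 3
f 3 5 1
f 2 8 4
f 6 2 5
f 6 8 2
f 4 8 3
f 7 5 3
f 3 8 7
f 7 6 5
f 8 6 7
f 10 12 9
f 13 10 9
f 9 12 11
f 11 13 9
f 10 16 12
f 14 10 13
f 14 16 10
f 12 16 11
f 15 13 11
f 11 16 15
f 15 14 13
f 16 14 15
f 18 17 21
f 18 21 19
f 19 21 22
f 19 22 20
f 21 17 23
f 21 23 22
f 22 23 24
f 22 24 20
f 23 17 25
f 23 25 24
f 24 25 26
f 24 26 20
f 25 17 27
f 25 27 26
f 26 27 28
f 26 28 20
f 27 17 29
f 27 29 28
f 28 29 30
f 28 30 20
f 29 17 31
f 29 31 30
f 30 31 32
f 30 32 20
f 31 17 33
f 31 33 32
f 32 33 34
f 32 34 20
f 33 17 35
f 33 35 34
f 34 35 36
f 34 36 20
f 35 17 18
f 35 18 36
f 36 18 19
f 36 19 20
f 38 37 41
f 38 41 39
f 39 41 42
f 39 42 40
f 41 37 43
f 41 43 42
f 42 43 44
f 42 44 40
f 43 37 45
f 43 45 44
f 44 45 46
f 44 46 40
f 45 37 47
f 45 47 46
f 46 47 48
f 46 48 40
f 47 37 49
f 47 49 48
f 48 49 50
f 48 50 40
f 49 37 51
f 49 51 50
f 50 51 52
f 50 52 40
f 51 37 53
f 51 53 52
f 52 53 54
f 52 54 40
f 53 37 55
f 53 55 54
f 54 55 56
f 54 56 40
f 55 37 57
f 55 57 56
f 56 57 58
f 56 58 40
f 57 37 59
f 57 59 58
f 58 59 60
f 58 60 40
f 59 37 61
f 59 61 60
f 60 61 62
f 60 62 40
f 61 37 63
f 61 63 62
f 62 63 64
f 62 64 40
f 63 37 38
f 63 38 64
f 64 38 39
f 64 39 40
f 66 68 65
f 69 66 65
f 65 68 67
f 67 69 65
f 66 72 68
f 70 66 69
f 70 72 66
f 68 72 67
f 71 69 67
f 67 72 71
f 71 70 69
f 72 70 71

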